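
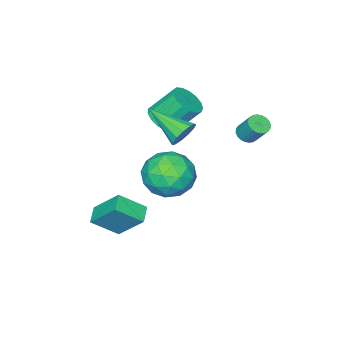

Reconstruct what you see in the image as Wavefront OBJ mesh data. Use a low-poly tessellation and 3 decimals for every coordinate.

v 2.777 -3.394 -3.053
v 2.508 -2.127 -1.691
v 1.836 -2.6 -3.978
v 1.567 -1.333 -2.616
v 3.493 -2.907 -3.364
v 3.224 -1.64 -2.002
v 2.552 -2.113 -4.289
v 2.283 -0.846 -2.927
v 0.444 -0.195 2.102
v 0.845 0.124 2.65
v 0.676 -2.025 2.998
v 0.442 0.134 2.776
v 0.04 0.04 2.689
v -0.235 -0.128 2.415
v -0.294 -0.318 2.042
v -0.118 -0.469 1.688
v 0.235 -0.533 1.466
v 0.655 -0.49 1.446
v 1.008 -0.353 1.634
v 1.182 -0.166 1.971
v 1.121 0.012 2.35
v 1.415 1.149 -0.124
v 2.526 0.915 0.426
v 0.834 -0.775 0.234
v 1.945 -1.009 0.784
v 1.114 -0.24 1.342
v 1.473 0.949 1.121
v 1.887 -0.809 -0.461
v 2.246 0.38 -0.682
v 2.818 -0.294 0.218
v 2.34 0.057 1.332
v 1.02 0.083 -0.672
v 0.542 0.434 0.442
v 2.022 1.201 0.12
v 1.338 -1.061 0.54
v 0.85 -0.609 0.868
v 1.503 -0.746 1.191
v 1.403 1.221 0.528
v 2.056 1.083 0.851
v 1.226 0.404 1.389
v 1.304 -0.943 -0.191
v 1.957 -1.081 0.132
v 1.857 0.886 -0.531
v 2.51 0.749 -0.208
v 2.134 -0.264 -0.729
v 2.846 0.353 0.321
v 2.505 -0.778 0.531
v 2.47 -0.661 -0.201
v 2.681 0.038 -0.33
v 2.566 0.559 0.975
v 2.224 -0.572 1.186
v 1.736 -0.12 1.514
v 1.947 0.579 1.384
v 2.737 -0.152 0.853
v 1.136 0.712 -0.526
v 0.794 -0.419 -0.315
v 1.413 -0.439 -0.724
v 1.624 0.26 -0.854
v 0.855 0.918 0.129
v 0.514 -0.213 0.339
v 0.679 0.102 0.99
v 0.89 0.801 0.861
v 0.623 0.292 -0.193
v -2.89 0.469 0.784
v -2.354 0.552 0.69
v -2.295 1.293 1.683
v -2.83 1.211 1.776
v -2.441 0.711 0.576
v -2.382 1.453 1.569
v -2.597 0.834 0.494
v -2.538 1.575 1.486
v -2.797 0.901 0.456
v -2.738 1.642 1.448
v -3.012 0.903 0.468
v -2.952 1.644 1.46
v -3.207 0.838 0.527
v -3.148 1.579 1.52
v -3.355 0.717 0.626
v -3.296 1.458 1.619
v -3.431 0.559 0.749
v -3.372 1.3 1.742
v -3.425 0.387 0.877
v -3.366 1.128 1.87
v -3.338 0.227 0.991
v -3.279 0.969 1.984
v -3.182 0.105 1.074
v -3.123 0.846 2.066
v -2.982 0.038 1.112
v -2.923 0.779 2.104
v -2.768 0.036 1.1
v -2.708 0.777 2.092
v -2.572 0.101 1.04
v -2.513 0.842 2.033
v -2.424 0.222 0.941
v -2.365 0.963 1.934
v -2.348 0.38 0.818
v -2.289 1.121 1.811
v -1.185 -2.995 0.932
v -0.406 -2.94 1.316
v -1.116 -2.07 2.632
v -1.895 -2.125 2.248
v -0.425 -2.598 1.079
v -1.135 -1.728 2.396
v -0.618 -2.347 0.809
v -1.328 -1.477 2.125
v -0.941 -2.244 0.567
v -1.651 -1.374 1.883
v -1.32 -2.313 0.409
v -2.029 -1.443 1.725
v -1.668 -2.539 0.37
v -2.377 -1.669 1.686
v -1.905 -2.869 0.46
v -2.615 -1.999 1.776
v -1.978 -3.227 0.658
v -2.687 -2.358 1.974
v -1.869 -3.533 0.919
v -2.578 -2.663 2.235
v -1.603 -3.716 1.183
v -2.313 -2.846 2.499
v -1.242 -3.733 1.389
v -1.951 -2.863 2.705
v -0.867 -3.581 1.491
v -1.577 -2.711 2.807
v -0.566 -3.295 1.464
v -1.276 -2.425 2.78
f 2 4 1
f 5 2 1
f 1 4 3
f 3 5 1
f 2 8 4
f 6 2 5
f 6 8 2
f 4 8 3
f 7 5 3
f 3 8 7
f 7 6 5
f 8 6 7
f 10 9 12
f 10 12 11
f 12 9 13
f 12 13 11
f 13 9 14
f 13 14 11
f 14 9 15
f 14 15 11
f 15 9 16
f 15 16 11
f 16 9 17
f 16 17 11
f 17 9 18
f 17 18 11
f 18 9 19
f 18 19 11
f 19 9 20
f 19 20 11
f 20 9 21
f 20 21 11
f 21 9 10
f 21 10 11
f 22 59 38
f 59 33 62
f 38 62 27
f 59 62 38
f 22 38 34
f 38 27 39
f 34 39 23
f 38 39 34
f 22 34 43
f 34 23 44
f 43 44 29
f 34 44 43
f 22 43 55
f 43 29 58
f 55 58 32
f 43 58 55
f 22 55 59
f 55 32 63
f 59 63 33
f 55 63 59
f 23 39 50
f 39 27 53
f 50 53 31
f 39 53 50
f 27 62 40
f 62 33 61
f 40 61 26
f 62 61 40
f 33 63 60
f 63 32 56
f 60 56 24
f 63 56 60
f 32 58 57
f 58 29 45
f 57 45 28
f 58 45 57
f 29 44 49
f 44 23 46
f 49 46 30
f 44 46 49
f 25 51 37
f 51 31 52
f 37 52 26
f 51 52 37
f 25 37 35
f 37 26 36
f 35 36 24
f 37 36 35
f 25 35 42
f 35 24 41
f 42 41 28
f 35 41 42
f 25 42 47
f 42 28 48
f 47 48 30
f 42 48 47
f 25 47 51
f 47 30 54
f 51 54 31
f 47 54 51
f 26 52 40
f 52 31 53
f 40 53 27
f 52 53 40
f 24 36 60
f 36 26 61
f 60 61 33
f 36 61 60
f 28 41 57
f 41 24 56
f 57 56 32
f 41 56 57
f 30 48 49
f 48 28 45
f 49 45 29
f 48 45 49
f 31 54 50
f 54 30 46
f 50 46 23
f 54 46 50
f 65 64 68
f 65 68 66
f 66 68 69
f 66 69 67
f 68 64 70
f 68 70 69
f 69 70 71
f 69 71 67
f 70 64 72
f 70 72 71
f 71 72 73
f 71 73 67
f 72 64 74
f 72 74 73
f 73 74 75
f 73 75 67
f 74 64 76
f 74 76 75
f 75 76 77
f 75 77 67
f 76 64 78
f 76 78 77
f 77 78 79
f 77 79 67
f 78 64 80
f 78 80 79
f 79 80 81
f 79 81 67
f 80 64 82
f 80 82 81
f 81 82 83
f 81 83 67
f 82 64 84
f 82 84 83
f 83 84 85
f 83 85 67
f 84 64 86
f 84 86 85
f 85 86 87
f 85 87 67
f 86 64 88
f 86 88 87
f 87 88 89
f 87 89 67
f 88 64 90
f 88 90 89
f 89 90 91
f 89 91 67
f 90 64 92
f 90 92 91
f 91 92 93
f 91 93 67
f 92 64 94
f 92 94 93
f 93 94 95
f 93 95 67
f 94 64 96
f 94 96 95
f 95 96 97
f 95 97 67
f 96 64 65
f 96 65 97
f 97 65 66
f 97 66 67
f 99 98 102
f 99 102 100
f 100 102 103
f 100 103 101
f 102 98 104
f 102 104 103
f 103 104 105
f 103 105 101
f 104 98 106
f 104 106 105
f 105 106 107
f 105 107 101
f 106 98 108
f 106 108 107
f 107 108 109
f 107 109 101
f 108 98 110
f 108 110 109
f 109 110 111
f 109 111 101
f 110 98 112
f 110 112 111
f 111 112 113
f 111 113 101
f 112 98 114
f 112 114 113
f 113 114 115
f 113 115 101
f 114 98 116
f 114 116 115
f 115 116 117
f 115 117 101
f 116 98 118
f 116 118 117
f 117 118 119
f 117 119 101
f 118 98 120
f 118 120 119
f 119 120 121
f 119 121 101
f 120 98 122
f 120 122 121
f 121 122 123
f 121 123 101
f 122 98 124
f 122 124 123
f 123 124 125
f 123 125 101
f 124 98 99
f 124 99 125
f 125 99 100
f 125 100 101



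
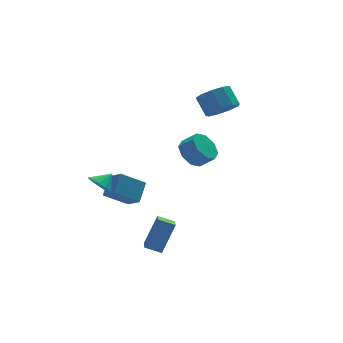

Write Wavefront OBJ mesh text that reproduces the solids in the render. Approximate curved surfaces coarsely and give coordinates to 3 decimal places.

v -2.697 -4.225 -3.168
v -3.515 -3.71 -2.813
v -2.097 -2.74 -3.943
v -2.915 -2.224 -3.589
v -1.665 -3.756 -1.471
v -2.483 -3.24 -1.117
v -1.065 -2.27 -2.247
v -1.883 -1.755 -1.892
v 1.164 0.467 1.228
v 1.974 1.051 0.938
v 2.647 0.496 1.703
v 1.836 -0.087 1.992
v 1.563 1.377 1.536
v 2.235 0.822 2.301
v 0.917 1.17 1.954
v 1.59 0.615 2.719
v 0.416 0.551 1.946
v 1.089 -0.003 2.711
v 0.353 -0.116 1.517
v 1.026 -0.671 2.282
v 0.765 -0.442 0.919
v 1.437 -0.997 1.684
v 1.41 -0.235 0.501
v 2.083 -0.79 1.266
v 1.911 0.383 0.509
v 2.584 -0.171 1.274
v -1.092 2.714 -3.605
v -2.573 2.972 -2.597
v -1.401 3.73 -4.319
v -2.881 3.989 -3.311
v -0.299 3.611 -2.669
v -1.779 3.87 -1.661
v -0.607 4.628 -3.383
v -2.088 4.886 -2.375
v 3.879 1.947 3.415
v 4.641 2.566 2.942
v 4.464 3.572 3.972
v 3.701 2.953 4.445
v 3.969 2.732 2.664
v 3.792 3.738 3.694
v 3.255 2.531 2.738
v 3.078 3.536 3.767
v 2.833 2.056 3.128
v 2.655 3.062 4.158
v 2.9 1.531 3.653
v 2.722 2.536 4.683
v 3.425 1.2 4.067
v 3.247 2.206 5.096
v 4.162 1.219 4.175
v 3.985 2.225 5.205
v 4.767 1.579 3.928
v 4.59 2.584 4.958
v 4.956 2.111 3.441
v 4.779 3.116 4.471
v -4.025 1.506 -0.712
v -3.461 1.257 -1.368
v -3.175 1.734 -0.068
v -3.531 1.712 -1.436
v -3.734 2.112 -1.31
v -4.015 2.35 -1.024
v -4.298 2.361 -0.655
v -4.508 2.144 -0.3
v -4.589 1.755 -0.056
v -4.518 1.3 0.012
v -4.315 0.9 -0.114
v -4.035 0.662 -0.4
v -3.751 0.65 -0.769
v -3.541 0.868 -1.124
f 2 4 1
f 5 2 1
f 1 4 3
f 3 5 1
f 2 8 4
f 6 2 5
f 6 8 2
f 4 8 3
f 7 5 3
f 3 8 7
f 7 6 5
f 8 6 7
f 10 9 13
f 10 13 11
f 11 13 14
f 11 14 12
f 13 9 15
f 13 15 14
f 14 15 16
f 14 16 12
f 15 9 17
f 15 17 16
f 16 17 18
f 16 18 12
f 17 9 19
f 17 19 18
f 18 19 20
f 18 20 12
f 19 9 21
f 19 21 20
f 20 21 22
f 20 22 12
f 21 9 23
f 21 23 22
f 22 23 24
f 22 24 12
f 23 9 25
f 23 25 24
f 24 25 26
f 24 26 12
f 25 9 10
f 25 10 26
f 26 10 11
f 26 11 12
f 28 30 27
f 31 28 27
f 27 30 29
f 29 31 27
f 28 34 30
f 32 28 31
f 32 34 28
f 30 34 29
f 33 31 29
f 29 34 33
f 33 32 31
f 34 32 33
f 36 35 39
f 36 39 37
f 37 39 40
f 37 40 38
f 39 35 41
f 39 41 40
f 40 41 42
f 40 42 38
f 41 35 43
f 41 43 42
f 42 43 44
f 42 44 38
f 43 35 45
f 43 45 44
f 44 45 46
f 44 46 38
f 45 35 47
f 45 47 46
f 46 47 48
f 46 48 38
f 47 35 49
f 47 49 48
f 48 49 50
f 48 50 38
f 49 35 51
f 49 51 50
f 50 51 52
f 50 52 38
f 51 35 53
f 51 53 52
f 52 53 54
f 52 54 38
f 53 35 36
f 53 36 54
f 54 36 37
f 54 37 38
f 56 55 58
f 56 58 57
f 58 55 59
f 58 59 57
f 59 55 60
f 59 60 57
f 60 55 61
f 60 61 57
f 61 55 62
f 61 62 57
f 62 55 63
f 62 63 57
f 63 55 64
f 63 64 57
f 64 55 65
f 64 65 57
f 65 55 66
f 65 66 57
f 66 55 67
f 66 67 57
f 67 55 68
f 67 68 57
f 68 55 56
f 68 56 57



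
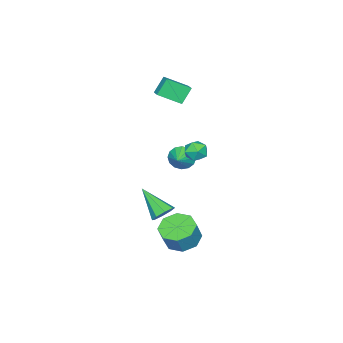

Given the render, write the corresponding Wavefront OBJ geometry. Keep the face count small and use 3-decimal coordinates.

v 3.411 3.909 -2.67
v 4.214 4.476 -3.069
v 4.791 4.518 -1.849
v 3.989 3.951 -1.45
v 3.608 4.943 -2.798
v 4.185 4.985 -1.579
v 2.887 4.804 -2.453
v 3.464 4.846 -1.233
v 2.474 4.141 -2.234
v 3.051 4.183 -1.014
v 2.609 3.342 -2.271
v 3.186 3.384 -1.051
v 3.215 2.875 -2.541
v 3.792 2.917 -1.322
v 3.936 3.014 -2.887
v 4.513 3.056 -1.667
v 4.349 3.677 -3.106
v 4.926 3.719 -1.886
v 1.422 4.075 2.734
v 1.982 3.627 2.527
v 0.898 3.153 3.313
v 1.458 2.705 3.106
v 1.579 3.25 3.602
v 1.903 3.819 3.244
v 0.977 2.961 2.596
v 1.301 3.53 2.238
v 1.707 2.938 2.442
v 2.079 3.117 3.064
v 0.801 3.663 2.776
v 1.173 3.842 3.398
v -2.504 -2.17 3.694
v -3.195 -1.993 4.696
v -3.345 -1.067 2.918
v -4.036 -0.889 3.919
v -1.964 -1.571 3.961
v -2.655 -1.393 4.962
v -2.805 -0.467 3.184
v -3.496 -0.29 4.186
v -2.591 -0.324 -1.104
v -2.208 -0.563 -1.789
v -1.569 0.084 -0.676
v -2.335 -0.165 -1.866
v -2.53 0.19 -1.74
v -2.741 0.407 -1.443
v -2.912 0.428 -1.055
v -2.997 0.248 -0.68
v -2.973 -0.086 -0.419
v -2.846 -0.483 -0.341
v -2.651 -0.838 -0.468
v -2.44 -1.056 -0.765
v -2.269 -1.077 -1.153
v -2.184 -0.897 -1.528
v 0.666 0.718 -3.608
v 1.065 1.09 -3.064
v 0.414 -0.938 -2.292
v 0.486 1.2 -3.035
v 0.014 1.028 -3.342
v -0.077 0.675 -3.805
v 0.268 0.346 -4.152
v 0.846 0.236 -4.18
v 1.319 0.407 -3.873
v 1.409 0.761 -3.411
f 2 1 5
f 2 5 3
f 3 5 6
f 3 6 4
f 5 1 7
f 5 7 6
f 6 7 8
f 6 8 4
f 7 1 9
f 7 9 8
f 8 9 10
f 8 10 4
f 9 1 11
f 9 11 10
f 10 11 12
f 10 12 4
f 11 1 13
f 11 13 12
f 12 13 14
f 12 14 4
f 13 1 15
f 13 15 14
f 14 15 16
f 14 16 4
f 15 1 17
f 15 17 16
f 16 17 18
f 16 18 4
f 17 1 2
f 17 2 18
f 18 2 3
f 18 3 4
f 19 30 24
f 19 24 20
f 19 20 26
f 19 26 29
f 19 29 30
f 20 24 28
f 24 30 23
f 30 29 21
f 29 26 25
f 26 20 27
f 22 28 23
f 22 23 21
f 22 21 25
f 22 25 27
f 22 27 28
f 23 28 24
f 21 23 30
f 25 21 29
f 27 25 26
f 28 27 20
f 32 34 31
f 35 32 31
f 31 34 33
f 33 35 31
f 32 38 34
f 36 32 35
f 36 38 32
f 34 38 33
f 37 35 33
f 33 38 37
f 37 36 35
f 38 36 37
f 40 39 42
f 40 42 41
f 42 39 43
f 42 43 41
f 43 39 44
f 43 44 41
f 44 39 45
f 44 45 41
f 45 39 46
f 45 46 41
f 46 39 47
f 46 47 41
f 47 39 48
f 47 48 41
f 48 39 49
f 48 49 41
f 49 39 50
f 49 50 41
f 50 39 51
f 50 51 41
f 51 39 52
f 51 52 41
f 52 39 40
f 52 40 41
f 54 53 56
f 54 56 55
f 56 53 57
f 56 57 55
f 57 53 58
f 57 58 55
f 58 53 59
f 58 59 55
f 59 53 60
f 59 60 55
f 60 53 61
f 60 61 55
f 61 53 62
f 61 62 55
f 62 53 54
f 62 54 55



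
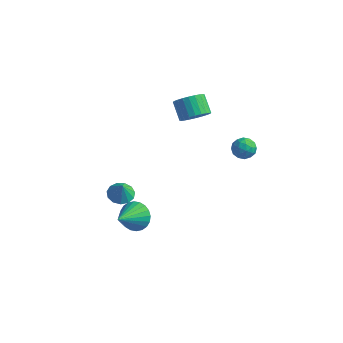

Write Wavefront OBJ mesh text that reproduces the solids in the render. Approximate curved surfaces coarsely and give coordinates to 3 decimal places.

v 0.42 3.617 2.926
v 0.798 3.038 3.634
v -0.082 3.623 4.582
v -0.46 4.203 3.874
v 1.029 3.346 3.658
v 0.149 3.932 4.606
v 1.167 3.696 3.57
v 0.288 4.282 4.519
v 1.192 4.034 3.384
v 0.312 4.619 4.333
v 1.099 4.308 3.129
v 0.219 4.894 4.077
v 0.903 4.477 2.842
v 0.023 5.063 3.791
v 0.633 4.516 2.569
v -0.247 5.101 3.517
v 0.331 4.417 2.349
v -0.549 5.003 3.298
v 0.042 4.197 2.218
v -0.838 4.782 3.166
v -0.189 3.888 2.194
v -1.069 4.474 3.142
v -0.328 3.538 2.281
v -1.207 4.124 3.23
v -0.352 3.201 2.467
v -1.232 3.786 3.416
v -0.259 2.926 2.723
v -1.139 3.512 3.671
v -0.063 2.757 3.009
v -0.943 3.343 3.958
v 0.207 2.719 3.283
v -0.673 3.304 4.231
v 0.509 2.817 3.502
v -0.371 3.403 4.451
v -1.223 -1.886 -1.171
v -0.473 -2.163 -1.46
v -0.897 -2.154 -0.069
v -0.417 -1.697 -1.364
v -0.617 -1.291 -1.206
v -1.01 -1.075 -1.038
v -1.47 -1.116 -0.911
v -1.852 -1.401 -0.867
v -2.034 -1.841 -0.92
v -1.959 -2.295 -1.052
v -1.65 -2.62 -1.222
v -1.206 -2.711 -1.376
v -0.767 -2.541 -1.465
v 0.646 -3.074 -1.447
v 1.365 -2.695 -0.799
v 0.634 -4.786 -0.433
v 1.023 -2.582 -0.612
v 0.623 -2.544 -0.552
v 0.227 -2.587 -0.629
v -0.105 -2.704 -0.83
v -0.323 -2.877 -1.125
v -0.394 -3.08 -1.469
v -0.306 -3.282 -1.81
v -0.074 -3.453 -2.095
v 0.268 -3.566 -2.282
v 0.668 -3.604 -2.342
v 1.064 -3.561 -2.265
v 1.397 -3.444 -2.064
v 1.615 -3.271 -1.769
v 1.685 -3.068 -1.425
v 1.598 -2.865 -1.084
v 3.357 3.678 2.144
v 3.801 4.163 1.671
v 4.199 2.697 1.929
v 4.643 3.182 1.456
v 4.611 3.314 2.254
v 4.091 3.92 2.387
v 3.909 2.94 1.213
v 3.389 3.546 1.346
v 4.142 3.706 1.096
v 4.576 3.938 1.739
v 3.424 2.922 1.861
v 3.858 3.154 2.504
v 3.505 4.006 1.926
v 4.495 2.854 1.674
v 4.476 2.931 2.143
v 4.737 3.216 1.865
v 3.675 3.864 2.347
v 3.936 4.149 2.069
v 4.412 3.65 2.412
v 4.064 2.711 1.531
v 4.325 2.996 1.253
v 3.263 3.644 1.735
v 3.524 3.929 1.457
v 3.588 3.21 1.188
v 3.967 4.023 1.31
v 4.462 3.447 1.184
v 4.031 3.304 1.041
v 3.725 3.66 1.119
v 4.222 4.159 1.688
v 4.716 3.582 1.562
v 4.697 3.66 2.031
v 4.392 4.016 2.109
v 4.422 3.891 1.35
v 3.284 3.278 2.038
v 3.778 2.701 1.912
v 3.608 2.844 1.491
v 3.303 3.2 1.569
v 3.538 3.413 2.416
v 4.033 2.837 2.29
v 4.275 3.2 2.481
v 3.969 3.556 2.559
v 3.578 2.969 2.25
f 2 1 5
f 2 5 3
f 3 5 6
f 3 6 4
f 5 1 7
f 5 7 6
f 6 7 8
f 6 8 4
f 7 1 9
f 7 9 8
f 8 9 10
f 8 10 4
f 9 1 11
f 9 11 10
f 10 11 12
f 10 12 4
f 11 1 13
f 11 13 12
f 12 13 14
f 12 14 4
f 13 1 15
f 13 15 14
f 14 15 16
f 14 16 4
f 15 1 17
f 15 17 16
f 16 17 18
f 16 18 4
f 17 1 19
f 17 19 18
f 18 19 20
f 18 20 4
f 19 1 21
f 19 21 20
f 20 21 22
f 20 22 4
f 21 1 23
f 21 23 22
f 22 23 24
f 22 24 4
f 23 1 25
f 23 25 24
f 24 25 26
f 24 26 4
f 25 1 27
f 25 27 26
f 26 27 28
f 26 28 4
f 27 1 29
f 27 29 28
f 28 29 30
f 28 30 4
f 29 1 31
f 29 31 30
f 30 31 32
f 30 32 4
f 31 1 33
f 31 33 32
f 32 33 34
f 32 34 4
f 33 1 2
f 33 2 34
f 34 2 3
f 34 3 4
f 36 35 38
f 36 38 37
f 38 35 39
f 38 39 37
f 39 35 40
f 39 40 37
f 40 35 41
f 40 41 37
f 41 35 42
f 41 42 37
f 42 35 43
f 42 43 37
f 43 35 44
f 43 44 37
f 44 35 45
f 44 45 37
f 45 35 46
f 45 46 37
f 46 35 47
f 46 47 37
f 47 35 36
f 47 36 37
f 49 48 51
f 49 51 50
f 51 48 52
f 51 52 50
f 52 48 53
f 52 53 50
f 53 48 54
f 53 54 50
f 54 48 55
f 54 55 50
f 55 48 56
f 55 56 50
f 56 48 57
f 56 57 50
f 57 48 58
f 57 58 50
f 58 48 59
f 58 59 50
f 59 48 60
f 59 60 50
f 60 48 61
f 60 61 50
f 61 48 62
f 61 62 50
f 62 48 63
f 62 63 50
f 63 48 64
f 63 64 50
f 64 48 65
f 64 65 50
f 65 48 49
f 65 49 50
f 66 103 82
f 103 77 106
f 82 106 71
f 103 106 82
f 66 82 78
f 82 71 83
f 78 83 67
f 82 83 78
f 66 78 87
f 78 67 88
f 87 88 73
f 78 88 87
f 66 87 99
f 87 73 102
f 99 102 76
f 87 102 99
f 66 99 103
f 99 76 107
f 103 107 77
f 99 107 103
f 67 83 94
f 83 71 97
f 94 97 75
f 83 97 94
f 71 106 84
f 106 77 105
f 84 105 70
f 106 105 84
f 77 107 104
f 107 76 100
f 104 100 68
f 107 100 104
f 76 102 101
f 102 73 89
f 101 89 72
f 102 89 101
f 73 88 93
f 88 67 90
f 93 90 74
f 88 90 93
f 69 95 81
f 95 75 96
f 81 96 70
f 95 96 81
f 69 81 79
f 81 70 80
f 79 80 68
f 81 80 79
f 69 79 86
f 79 68 85
f 86 85 72
f 79 85 86
f 69 86 91
f 86 72 92
f 91 92 74
f 86 92 91
f 69 91 95
f 91 74 98
f 95 98 75
f 91 98 95
f 70 96 84
f 96 75 97
f 84 97 71
f 96 97 84
f 68 80 104
f 80 70 105
f 104 105 77
f 80 105 104
f 72 85 101
f 85 68 100
f 101 100 76
f 85 100 101
f 74 92 93
f 92 72 89
f 93 89 73
f 92 89 93
f 75 98 94
f 98 74 90
f 94 90 67
f 98 90 94



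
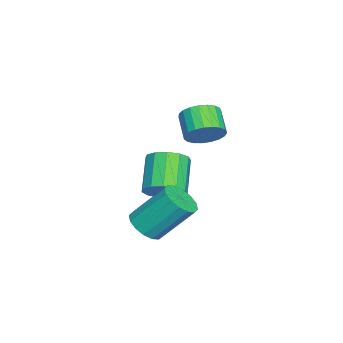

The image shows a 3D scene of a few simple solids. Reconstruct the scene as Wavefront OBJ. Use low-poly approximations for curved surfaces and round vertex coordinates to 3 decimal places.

v -1.318 -1.291 -1.649
v -0.677 -1.186 -0.902
v -2.141 -1.343 0.376
v -2.782 -1.449 -0.371
v -0.849 -0.672 -1.036
v -2.313 -0.83 0.243
v -1.17 -0.355 -1.364
v -2.634 -0.513 -0.085
v -1.538 -0.335 -1.783
v -3.001 -0.493 -0.504
v -1.836 -0.619 -2.159
v -3.3 -0.776 -0.881
v -1.97 -1.116 -2.374
v -3.434 -1.274 -1.095
v -1.897 -1.669 -2.358
v -3.361 -1.826 -1.08
v -1.64 -2.102 -2.118
v -3.104 -2.259 -0.839
v -1.281 -2.277 -1.729
v -2.745 -2.435 -0.45
v -0.934 -2.14 -1.314
v -2.398 -2.298 -0.036
v -0.709 -1.733 -1.006
v -2.173 -1.891 0.272
v -0.645 0.598 2.412
v -0.107 0.645 3.144
v -1.097 0.21 3.9
v -1.635 0.162 3.168
v -0.262 0.99 3.139
v -1.253 0.554 3.895
v -0.485 1.267 3.007
v -1.475 0.831 3.764
v -0.734 1.428 2.773
v -1.725 0.993 3.529
v -0.969 1.446 2.477
v -1.959 1.01 3.233
v -1.147 1.317 2.169
v -2.137 0.881 2.925
v -1.238 1.064 1.903
v -2.229 0.628 2.659
v -1.227 0.73 1.725
v -2.218 0.294 2.481
v -1.115 0.373 1.666
v -2.106 -0.063 2.422
v -0.922 0.055 1.736
v -1.913 -0.38 2.492
v -0.681 -0.169 1.923
v -1.671 -0.604 2.679
v -0.434 -0.26 2.194
v -1.424 -0.696 2.95
v -0.223 -0.203 2.503
v -1.213 -0.639 3.259
v -0.085 -0.008 2.796
v -1.075 -0.443 3.552
v -0.044 0.292 3.023
v -1.034 -0.143 3.779
v 2.633 -1.206 -1.339
v 3.359 -0.775 -1.621
v 3.153 0.657 0.036
v 2.427 0.226 0.319
v 3.007 -0.573 -1.84
v 2.801 0.86 -0.183
v 2.555 -0.54 -1.924
v 2.349 0.892 -0.267
v 2.124 -0.686 -1.851
v 1.919 0.746 -0.194
v 1.83 -0.971 -1.641
v 1.624 0.461 0.016
v 1.75 -1.319 -1.35
v 1.544 0.113 0.307
v 1.907 -1.637 -1.056
v 1.701 -0.205 0.601
v 2.259 -1.84 -0.837
v 2.053 -0.407 0.82
v 2.711 -1.872 -0.753
v 2.505 -0.44 0.904
v 3.141 -1.726 -0.826
v 2.936 -0.294 0.831
v 3.436 -1.441 -1.036
v 3.23 -0.009 0.621
v 3.516 -1.093 -1.327
v 3.31 0.339 0.33
f 2 1 5
f 2 5 3
f 3 5 6
f 3 6 4
f 5 1 7
f 5 7 6
f 6 7 8
f 6 8 4
f 7 1 9
f 7 9 8
f 8 9 10
f 8 10 4
f 9 1 11
f 9 11 10
f 10 11 12
f 10 12 4
f 11 1 13
f 11 13 12
f 12 13 14
f 12 14 4
f 13 1 15
f 13 15 14
f 14 15 16
f 14 16 4
f 15 1 17
f 15 17 16
f 16 17 18
f 16 18 4
f 17 1 19
f 17 19 18
f 18 19 20
f 18 20 4
f 19 1 21
f 19 21 20
f 20 21 22
f 20 22 4
f 21 1 23
f 21 23 22
f 22 23 24
f 22 24 4
f 23 1 2
f 23 2 24
f 24 2 3
f 24 3 4
f 26 25 29
f 26 29 27
f 27 29 30
f 27 30 28
f 29 25 31
f 29 31 30
f 30 31 32
f 30 32 28
f 31 25 33
f 31 33 32
f 32 33 34
f 32 34 28
f 33 25 35
f 33 35 34
f 34 35 36
f 34 36 28
f 35 25 37
f 35 37 36
f 36 37 38
f 36 38 28
f 37 25 39
f 37 39 38
f 38 39 40
f 38 40 28
f 39 25 41
f 39 41 40
f 40 41 42
f 40 42 28
f 41 25 43
f 41 43 42
f 42 43 44
f 42 44 28
f 43 25 45
f 43 45 44
f 44 45 46
f 44 46 28
f 45 25 47
f 45 47 46
f 46 47 48
f 46 48 28
f 47 25 49
f 47 49 48
f 48 49 50
f 48 50 28
f 49 25 51
f 49 51 50
f 50 51 52
f 50 52 28
f 51 25 53
f 51 53 52
f 52 53 54
f 52 54 28
f 53 25 55
f 53 55 54
f 54 55 56
f 54 56 28
f 55 25 26
f 55 26 56
f 56 26 27
f 56 27 28
f 58 57 61
f 58 61 59
f 59 61 62
f 59 62 60
f 61 57 63
f 61 63 62
f 62 63 64
f 62 64 60
f 63 57 65
f 63 65 64
f 64 65 66
f 64 66 60
f 65 57 67
f 65 67 66
f 66 67 68
f 66 68 60
f 67 57 69
f 67 69 68
f 68 69 70
f 68 70 60
f 69 57 71
f 69 71 70
f 70 71 72
f 70 72 60
f 71 57 73
f 71 73 72
f 72 73 74
f 72 74 60
f 73 57 75
f 73 75 74
f 74 75 76
f 74 76 60
f 75 57 77
f 75 77 76
f 76 77 78
f 76 78 60
f 77 57 79
f 77 79 78
f 78 79 80
f 78 80 60
f 79 57 81
f 79 81 80
f 80 81 82
f 80 82 60
f 81 57 58
f 81 58 82
f 82 58 59
f 82 59 60



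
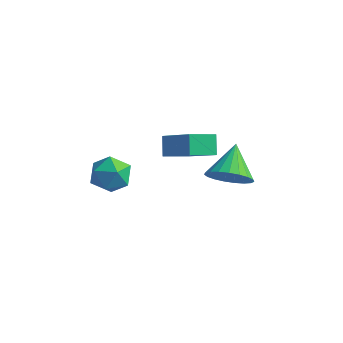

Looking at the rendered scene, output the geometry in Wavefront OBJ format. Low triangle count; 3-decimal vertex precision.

v 0.659 -1.629 -2.243
v 1.488 -1.371 -2.151
v 0.812 -2.509 -1.149
v 1.641 -2.251 -1.057
v 0.989 -1.701 -0.872
v 0.895 -1.157 -1.548
v 1.405 -2.723 -1.752
v 1.311 -2.179 -2.428
v 1.949 -2.047 -1.848
v 1.692 -1.415 -1.304
v 0.608 -2.465 -1.996
v 0.351 -1.833 -1.452
v 3.811 2.236 -4.015
v 4.406 1.932 -3.312
v 3.409 3.504 -3.125
v 4.65 2.164 -3.534
v 4.749 2.41 -3.839
v 4.685 2.625 -4.174
v 4.471 2.773 -4.481
v 4.142 2.828 -4.709
v 3.756 2.781 -4.816
v 3.379 2.64 -4.784
v 3.078 2.429 -4.62
v 2.902 2.184 -4.351
v 2.884 1.949 -4.024
v 3.027 1.763 -3.696
v 3.304 1.659 -3.422
v 3.67 1.655 -3.251
v 4.059 1.751 -3.213
v 3.527 -0.307 -0.731
v 3.201 0.226 -0.083
v 2.056 0.255 -1.932
v 1.731 0.788 -1.284
v 4.169 0.552 -1.116
v 3.844 1.085 -0.468
v 2.699 1.114 -2.317
v 2.373 1.647 -1.669
f 1 12 6
f 1 6 2
f 1 2 8
f 1 8 11
f 1 11 12
f 2 6 10
f 6 12 5
f 12 11 3
f 11 8 7
f 8 2 9
f 4 10 5
f 4 5 3
f 4 3 7
f 4 7 9
f 4 9 10
f 5 10 6
f 3 5 12
f 7 3 11
f 9 7 8
f 10 9 2
f 14 13 16
f 14 16 15
f 16 13 17
f 16 17 15
f 17 13 18
f 17 18 15
f 18 13 19
f 18 19 15
f 19 13 20
f 19 20 15
f 20 13 21
f 20 21 15
f 21 13 22
f 21 22 15
f 22 13 23
f 22 23 15
f 23 13 24
f 23 24 15
f 24 13 25
f 24 25 15
f 25 13 26
f 25 26 15
f 26 13 27
f 26 27 15
f 27 13 28
f 27 28 15
f 28 13 29
f 28 29 15
f 29 13 14
f 29 14 15
f 31 33 30
f 34 31 30
f 30 33 32
f 32 34 30
f 31 37 33
f 35 31 34
f 35 37 31
f 33 37 32
f 36 34 32
f 32 37 36
f 36 35 34
f 37 35 36



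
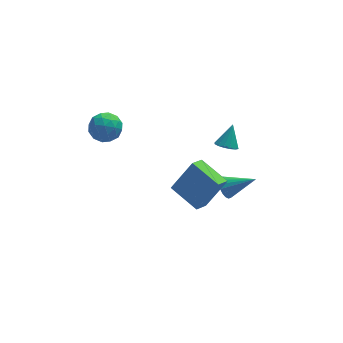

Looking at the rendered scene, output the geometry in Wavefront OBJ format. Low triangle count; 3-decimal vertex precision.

v 2.267 -0.502 1.024
v 2.629 -1.017 1.182
v 2.733 0.162 2.116
v 2.826 -0.83 0.984
v 2.873 -0.555 0.797
v 2.758 -0.265 0.67
v 2.511 -0.039 0.639
v 2.198 0.063 0.71
v 1.904 0.014 0.866
v 1.707 -0.173 1.064
v 1.66 -0.449 1.252
v 1.775 -0.738 1.378
v 2.023 -0.965 1.41
v 2.335 -1.067 1.338
v 0.309 -2.477 -2.08
v 1.485 -2.236 -0.381
v -0.753 -1.005 -1.553
v 0.423 -0.764 0.146
v 0.937 -1.836 -2.606
v 2.113 -1.595 -0.907
v -0.125 -0.364 -2.079
v 1.051 -0.123 -0.38
v -4.369 0.897 3.34
v -3.547 1.343 3.201
v -4.113 0.037 2.099
v -3.291 0.483 1.96
v -3.395 -0.096 2.701
v -3.553 0.435 3.468
v -4.107 0.945 1.832
v -4.265 1.476 2.599
v -3.384 1.373 2.269
v -2.944 0.729 2.806
v -4.716 0.651 2.494
v -4.276 0.007 3.031
v -3.981 1.196 3.379
v -3.679 0.184 1.921
v -3.741 -0.156 2.356
v -3.257 0.106 2.274
v -3.984 0.662 3.536
v -3.501 0.924 3.454
v -3.412 0.078 3.161
v -4.159 0.456 1.846
v -3.676 0.718 1.764
v -4.403 1.274 3.026
v -3.919 1.536 2.944
v -4.248 1.302 2.139
v -3.402 1.475 2.749
v -3.251 0.97 2.02
v -3.731 1.241 1.945
v -3.824 1.553 2.396
v -3.143 1.097 3.065
v -2.992 0.592 2.336
v -3.054 0.251 2.771
v -3.147 0.563 3.222
v -3.048 1.114 2.517
v -4.668 0.788 2.964
v -4.517 0.283 2.235
v -4.513 0.817 2.078
v -4.606 1.129 2.529
v -4.409 0.41 3.28
v -4.258 -0.095 2.551
v -3.836 -0.173 2.904
v -3.929 0.139 3.355
v -4.612 0.266 2.783
v 2.451 0.244 -3.633
v 2.849 0.385 -4.191
v 3.969 -0.224 -2.667
v 2.839 0.658 -4.043
v 2.752 0.85 -3.813
v 2.605 0.922 -3.548
v 2.428 0.859 -3.299
v 2.255 0.675 -3.117
v 2.121 0.405 -3.037
v 2.052 0.104 -3.075
v 2.062 -0.17 -3.223
v 2.149 -0.362 -3.453
v 2.296 -0.433 -3.718
v 2.473 -0.371 -3.967
v 2.646 -0.186 -4.149
v 2.78 0.083 -4.229
f 2 1 4
f 2 4 3
f 4 1 5
f 4 5 3
f 5 1 6
f 5 6 3
f 6 1 7
f 6 7 3
f 7 1 8
f 7 8 3
f 8 1 9
f 8 9 3
f 9 1 10
f 9 10 3
f 10 1 11
f 10 11 3
f 11 1 12
f 11 12 3
f 12 1 13
f 12 13 3
f 13 1 14
f 13 14 3
f 14 1 2
f 14 2 3
f 16 18 15
f 19 16 15
f 15 18 17
f 17 19 15
f 16 22 18
f 20 16 19
f 20 22 16
f 18 22 17
f 21 19 17
f 17 22 21
f 21 20 19
f 22 20 21
f 23 60 39
f 60 34 63
f 39 63 28
f 60 63 39
f 23 39 35
f 39 28 40
f 35 40 24
f 39 40 35
f 23 35 44
f 35 24 45
f 44 45 30
f 35 45 44
f 23 44 56
f 44 30 59
f 56 59 33
f 44 59 56
f 23 56 60
f 56 33 64
f 60 64 34
f 56 64 60
f 24 40 51
f 40 28 54
f 51 54 32
f 40 54 51
f 28 63 41
f 63 34 62
f 41 62 27
f 63 62 41
f 34 64 61
f 64 33 57
f 61 57 25
f 64 57 61
f 33 59 58
f 59 30 46
f 58 46 29
f 59 46 58
f 30 45 50
f 45 24 47
f 50 47 31
f 45 47 50
f 26 52 38
f 52 32 53
f 38 53 27
f 52 53 38
f 26 38 36
f 38 27 37
f 36 37 25
f 38 37 36
f 26 36 43
f 36 25 42
f 43 42 29
f 36 42 43
f 26 43 48
f 43 29 49
f 48 49 31
f 43 49 48
f 26 48 52
f 48 31 55
f 52 55 32
f 48 55 52
f 27 53 41
f 53 32 54
f 41 54 28
f 53 54 41
f 25 37 61
f 37 27 62
f 61 62 34
f 37 62 61
f 29 42 58
f 42 25 57
f 58 57 33
f 42 57 58
f 31 49 50
f 49 29 46
f 50 46 30
f 49 46 50
f 32 55 51
f 55 31 47
f 51 47 24
f 55 47 51
f 66 65 68
f 66 68 67
f 68 65 69
f 68 69 67
f 69 65 70
f 69 70 67
f 70 65 71
f 70 71 67
f 71 65 72
f 71 72 67
f 72 65 73
f 72 73 67
f 73 65 74
f 73 74 67
f 74 65 75
f 74 75 67
f 75 65 76
f 75 76 67
f 76 65 77
f 76 77 67
f 77 65 78
f 77 78 67
f 78 65 79
f 78 79 67
f 79 65 80
f 79 80 67
f 80 65 66
f 80 66 67



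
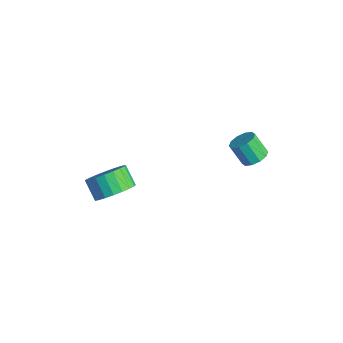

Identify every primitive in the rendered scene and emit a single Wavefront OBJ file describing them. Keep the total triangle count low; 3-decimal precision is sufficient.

v 1.705 -1.49 0.692
v 2.247 -1.116 1.306
v 1.497 -1.136 1.981
v 0.955 -1.51 1.368
v 2.093 -0.815 1.144
v 1.343 -0.836 1.82
v 1.873 -0.631 0.904
v 1.122 -0.652 1.58
v 1.623 -0.596 0.628
v 0.872 -0.616 1.304
v 1.387 -0.715 0.363
v 0.637 -0.736 1.038
v 1.207 -0.968 0.154
v 0.456 -0.989 0.83
v 1.112 -1.311 0.039
v 0.362 -1.332 0.715
v 1.12 -1.685 0.037
v 0.37 -1.706 0.712
v 1.23 -2.026 0.148
v 0.479 -2.046 0.823
v 1.421 -2.273 0.353
v 0.671 -2.294 1.028
v 1.662 -2.385 0.616
v 0.911 -2.406 1.292
v 1.91 -2.343 0.893
v 1.16 -2.363 1.569
v 2.123 -2.152 1.135
v 1.372 -2.173 1.811
v 2.263 -1.848 1.301
v 1.513 -1.868 1.977
v 2.307 -1.481 1.361
v 1.557 -1.502 2.037
v 3.863 3.775 2.183
v 4.281 3.363 2.307
v 3.735 3.072 3.181
v 3.317 3.485 3.057
v 4.379 3.679 2.474
v 3.833 3.389 3.347
v 4.28 4.032 2.529
v 3.734 3.742 3.403
v 4.022 4.287 2.453
v 3.476 3.997 3.326
v 3.703 4.346 2.273
v 3.157 4.056 3.147
v 3.445 4.188 2.059
v 2.899 3.897 2.933
v 3.347 3.871 1.893
v 2.801 3.581 2.766
v 3.446 3.518 1.837
v 2.9 3.228 2.711
v 3.704 3.263 1.914
v 3.158 2.973 2.787
v 4.023 3.204 2.093
v 3.477 2.914 2.967
f 2 1 5
f 2 5 3
f 3 5 6
f 3 6 4
f 5 1 7
f 5 7 6
f 6 7 8
f 6 8 4
f 7 1 9
f 7 9 8
f 8 9 10
f 8 10 4
f 9 1 11
f 9 11 10
f 10 11 12
f 10 12 4
f 11 1 13
f 11 13 12
f 12 13 14
f 12 14 4
f 13 1 15
f 13 15 14
f 14 15 16
f 14 16 4
f 15 1 17
f 15 17 16
f 16 17 18
f 16 18 4
f 17 1 19
f 17 19 18
f 18 19 20
f 18 20 4
f 19 1 21
f 19 21 20
f 20 21 22
f 20 22 4
f 21 1 23
f 21 23 22
f 22 23 24
f 22 24 4
f 23 1 25
f 23 25 24
f 24 25 26
f 24 26 4
f 25 1 27
f 25 27 26
f 26 27 28
f 26 28 4
f 27 1 29
f 27 29 28
f 28 29 30
f 28 30 4
f 29 1 31
f 29 31 30
f 30 31 32
f 30 32 4
f 31 1 2
f 31 2 32
f 32 2 3
f 32 3 4
f 34 33 37
f 34 37 35
f 35 37 38
f 35 38 36
f 37 33 39
f 37 39 38
f 38 39 40
f 38 40 36
f 39 33 41
f 39 41 40
f 40 41 42
f 40 42 36
f 41 33 43
f 41 43 42
f 42 43 44
f 42 44 36
f 43 33 45
f 43 45 44
f 44 45 46
f 44 46 36
f 45 33 47
f 45 47 46
f 46 47 48
f 46 48 36
f 47 33 49
f 47 49 48
f 48 49 50
f 48 50 36
f 49 33 51
f 49 51 50
f 50 51 52
f 50 52 36
f 51 33 53
f 51 53 52
f 52 53 54
f 52 54 36
f 53 33 34
f 53 34 54
f 54 34 35
f 54 35 36



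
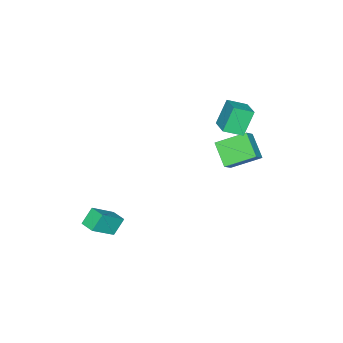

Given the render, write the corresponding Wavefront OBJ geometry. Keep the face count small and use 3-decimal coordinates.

v 3.461 -3.105 -5.113
v 2.679 -2.91 -4.197
v 3.751 -2.191 -5.059
v 2.969 -1.997 -4.143
v 4.851 -3.623 -3.817
v 4.069 -3.429 -2.901
v 5.141 -2.71 -3.763
v 4.359 -2.515 -2.847
v -1.851 1.133 2.461
v -2.717 1.308 3.982
v -2.608 2.043 1.925
v -3.475 2.218 3.446
v -0.965 2.102 2.854
v -1.832 2.277 4.375
v -1.723 3.012 2.318
v -2.589 3.187 3.839
v -3.271 0.669 -0.755
v -2.317 0.791 0.15
v -4.283 2.162 0.11
v -3.329 2.284 1.015
v -2.451 1.816 -1.775
v -1.497 1.938 -0.87
v -3.463 3.309 -0.91
v -2.509 3.431 -0.005
f 2 4 1
f 5 2 1
f 1 4 3
f 3 5 1
f 2 8 4
f 6 2 5
f 6 8 2
f 4 8 3
f 7 5 3
f 3 8 7
f 7 6 5
f 8 6 7
f 10 12 9
f 13 10 9
f 9 12 11
f 11 13 9
f 10 16 12
f 14 10 13
f 14 16 10
f 12 16 11
f 15 13 11
f 11 16 15
f 15 14 13
f 16 14 15
f 18 20 17
f 21 18 17
f 17 20 19
f 19 21 17
f 18 24 20
f 22 18 21
f 22 24 18
f 20 24 19
f 23 21 19
f 19 24 23
f 23 22 21
f 24 22 23



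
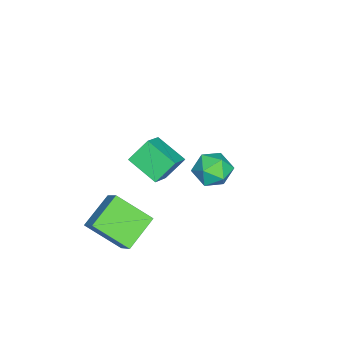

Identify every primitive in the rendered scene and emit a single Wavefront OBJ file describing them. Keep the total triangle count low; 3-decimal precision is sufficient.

v -5.21 -1.569 -2.602
v -3.944 -1.662 -1.785
v -4.611 -0 -3.353
v -3.345 -0.093 -2.535
v -4.555 -2.347 -3.705
v -3.289 -2.44 -2.887
v -3.956 -0.778 -4.455
v -2.69 -0.871 -3.638
v 0.875 3.997 2.225
v 1.854 3.802 2.268
v 0.566 2.418 2.072
v 1.545 2.223 2.115
v 1.066 2.554 2.926
v 1.256 3.53 3.021
v 1.164 2.69 1.319
v 1.354 3.666 1.414
v 2.032 2.994 1.708
v 1.972 2.91 2.701
v 0.448 3.31 1.639
v 0.388 3.226 2.632
v 0.063 -0.474 -3.683
v 0.134 -2.231 -2.411
v 0.787 0.206 -2.784
v 0.857 -1.551 -1.512
v 1.703 -1.049 -4.568
v 1.773 -2.806 -3.296
v 2.426 -0.369 -3.669
v 2.497 -2.126 -2.397
f 2 4 1
f 5 2 1
f 1 4 3
f 3 5 1
f 2 8 4
f 6 2 5
f 6 8 2
f 4 8 3
f 7 5 3
f 3 8 7
f 7 6 5
f 8 6 7
f 9 20 14
f 9 14 10
f 9 10 16
f 9 16 19
f 9 19 20
f 10 14 18
f 14 20 13
f 20 19 11
f 19 16 15
f 16 10 17
f 12 18 13
f 12 13 11
f 12 11 15
f 12 15 17
f 12 17 18
f 13 18 14
f 11 13 20
f 15 11 19
f 17 15 16
f 18 17 10
f 22 24 21
f 25 22 21
f 21 24 23
f 23 25 21
f 22 28 24
f 26 22 25
f 26 28 22
f 24 28 23
f 27 25 23
f 23 28 27
f 27 26 25
f 28 26 27



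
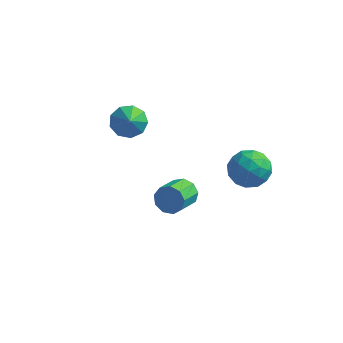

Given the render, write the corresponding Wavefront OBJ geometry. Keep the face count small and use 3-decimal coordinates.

v 1.657 2.686 -0.187
v 2.409 1.985 0.032
v 0.471 1.555 0.268
v 1.223 0.854 0.487
v 1.107 1.707 1.091
v 1.84 2.406 0.81
v 1.04 1.134 -0.51
v 1.773 1.833 -0.791
v 2.028 1.026 -0.167
v 2.07 1.38 0.822
v 0.81 2.16 -0.522
v 0.852 2.514 0.467
v 2.137 2.435 -0.117
v 0.743 1.105 0.417
v 0.675 1.606 0.772
v 1.117 1.194 0.901
v 1.803 2.682 0.34
v 2.245 2.27 0.468
v 1.48 2.107 1.091
v 0.635 1.27 -0.168
v 1.077 0.858 -0.04
v 1.763 2.346 -0.601
v 2.205 1.934 -0.472
v 1.4 1.433 -0.791
v 2.355 1.459 -0.106
v 1.658 0.794 0.162
v 1.55 0.959 -0.424
v 1.981 1.37 -0.59
v 2.38 1.667 0.476
v 1.683 1.002 0.743
v 1.614 1.504 1.098
v 2.045 1.915 0.933
v 2.156 1.103 0.358
v 1.197 2.538 -0.443
v 0.5 1.873 -0.176
v 0.835 1.625 -0.633
v 1.266 2.036 -0.798
v 1.222 2.746 0.138
v 0.525 2.081 0.406
v 0.899 2.17 0.89
v 1.33 2.581 0.724
v 0.724 2.437 -0.058
v -4.003 1.116 2.166
v -3.214 1.45 2.1
v -3.557 0.244 3.094
v -3.518 1.735 2.514
v -4.05 1.731 2.766
v -4.56 1.439 2.737
v -4.809 0.996 2.441
v -4.682 0.609 2.016
v -4.236 0.46 1.661
v -3.682 0.618 1.543
v -3.278 1.009 1.716
v -0.282 -1.76 1.06
v 0.035 -2.051 0.483
v -0.1 -3.27 1.023
v -0.418 -2.98 1.6
v 0.374 -1.938 0.823
v 0.238 -3.157 1.362
v 0.405 -1.742 1.273
v 0.27 -2.961 1.813
v 0.115 -1.555 1.624
v -0.02 -2.774 2.164
v -0.361 -1.464 1.711
v -0.496 -2.683 2.251
v -0.801 -1.511 1.494
v -0.936 -2.73 2.033
v -0.997 -1.675 1.073
v -1.132 -2.895 1.613
v -0.86 -1.88 0.647
v -0.995 -3.099 1.186
v -0.452 -2.028 0.414
v -0.587 -3.247 0.953
f 1 38 17
f 38 12 41
f 17 41 6
f 38 41 17
f 1 17 13
f 17 6 18
f 13 18 2
f 17 18 13
f 1 13 22
f 13 2 23
f 22 23 8
f 13 23 22
f 1 22 34
f 22 8 37
f 34 37 11
f 22 37 34
f 1 34 38
f 34 11 42
f 38 42 12
f 34 42 38
f 2 18 29
f 18 6 32
f 29 32 10
f 18 32 29
f 6 41 19
f 41 12 40
f 19 40 5
f 41 40 19
f 12 42 39
f 42 11 35
f 39 35 3
f 42 35 39
f 11 37 36
f 37 8 24
f 36 24 7
f 37 24 36
f 8 23 28
f 23 2 25
f 28 25 9
f 23 25 28
f 4 30 16
f 30 10 31
f 16 31 5
f 30 31 16
f 4 16 14
f 16 5 15
f 14 15 3
f 16 15 14
f 4 14 21
f 14 3 20
f 21 20 7
f 14 20 21
f 4 21 26
f 21 7 27
f 26 27 9
f 21 27 26
f 4 26 30
f 26 9 33
f 30 33 10
f 26 33 30
f 5 31 19
f 31 10 32
f 19 32 6
f 31 32 19
f 3 15 39
f 15 5 40
f 39 40 12
f 15 40 39
f 7 20 36
f 20 3 35
f 36 35 11
f 20 35 36
f 9 27 28
f 27 7 24
f 28 24 8
f 27 24 28
f 10 33 29
f 33 9 25
f 29 25 2
f 33 25 29
f 44 43 46
f 44 46 45
f 46 43 47
f 46 47 45
f 47 43 48
f 47 48 45
f 48 43 49
f 48 49 45
f 49 43 50
f 49 50 45
f 50 43 51
f 50 51 45
f 51 43 52
f 51 52 45
f 52 43 53
f 52 53 45
f 53 43 44
f 53 44 45
f 55 54 58
f 55 58 56
f 56 58 59
f 56 59 57
f 58 54 60
f 58 60 59
f 59 60 61
f 59 61 57
f 60 54 62
f 60 62 61
f 61 62 63
f 61 63 57
f 62 54 64
f 62 64 63
f 63 64 65
f 63 65 57
f 64 54 66
f 64 66 65
f 65 66 67
f 65 67 57
f 66 54 68
f 66 68 67
f 67 68 69
f 67 69 57
f 68 54 70
f 68 70 69
f 69 70 71
f 69 71 57
f 70 54 72
f 70 72 71
f 71 72 73
f 71 73 57
f 72 54 55
f 72 55 73
f 73 55 56
f 73 56 57



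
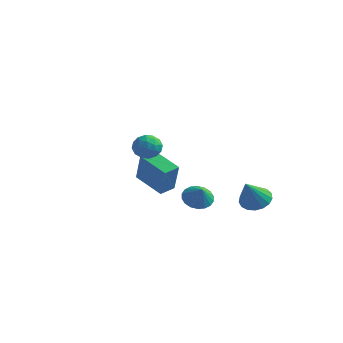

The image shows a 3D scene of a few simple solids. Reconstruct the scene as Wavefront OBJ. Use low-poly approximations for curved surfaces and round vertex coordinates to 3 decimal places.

v -3.451 1.503 -2.329
v -2.722 0.956 -0.327
v -3.224 2.53 -2.132
v -2.494 1.983 -0.13
v -1.466 1.217 -3.13
v -0.736 0.67 -1.128
v -1.238 2.244 -2.933
v -0.509 1.697 -0.931
v 3.128 4.193 -3.407
v 3.582 3.5 -3.985
v 3.272 2.907 -1.753
v 3.948 3.764 -3.812
v 4.127 4.126 -3.546
v 4.076 4.503 -3.248
v 3.809 4.81 -2.987
v 3.385 4.975 -2.822
v 2.903 4.961 -2.791
v 2.472 4.771 -2.901
v 2.192 4.448 -3.128
v 2.126 4.067 -3.418
v 2.29 3.715 -3.706
v 2.646 3.472 -3.925
v 3.112 3.395 -4.026
v 1.371 -3.134 2.04
v 1.931 -3.805 2.167
v 0.609 -3.555 3.173
v 1.169 -4.226 3.3
v 1.435 -3.397 3.443
v 1.906 -3.136 2.743
v 0.634 -4.224 2.597
v 1.105 -3.963 1.897
v 1.475 -4.479 2.511
v 1.97 -3.968 3.034
v 0.57 -3.392 2.306
v 1.065 -2.881 2.829
v 1.718 -3.432 2.004
v 0.822 -3.928 3.336
v 0.978 -3.44 3.42
v 1.307 -3.835 3.495
v 1.703 -3.039 2.343
v 2.032 -3.434 2.417
v 1.741 -3.194 3.168
v 0.508 -3.926 2.923
v 0.837 -4.321 2.997
v 1.233 -3.525 1.845
v 1.562 -3.92 1.92
v 0.799 -4.166 2.172
v 1.779 -4.223 2.281
v 1.331 -4.471 2.947
v 1.017 -4.469 2.533
v 1.294 -4.316 2.122
v 2.07 -3.923 2.588
v 1.622 -4.17 3.254
v 1.778 -3.683 3.339
v 2.055 -3.529 2.927
v 1.802 -4.319 2.791
v 0.918 -3.19 2.086
v 0.47 -3.437 2.752
v 0.485 -3.831 2.413
v 0.762 -3.677 2.001
v 1.209 -2.889 2.393
v 0.761 -3.137 3.059
v 1.246 -3.044 3.218
v 1.523 -2.891 2.807
v 0.738 -3.041 2.549
v 2.238 -0.314 -2.02
v 2.981 0.17 -2.299
v 2.862 -0.766 -1.14
v 2.796 0.429 -2.035
v 2.501 0.541 -1.768
v 2.153 0.484 -1.551
v 1.822 0.269 -1.426
v 1.574 -0.062 -1.42
v 1.457 -0.443 -1.532
v 1.494 -0.798 -1.741
v 1.679 -1.058 -2.005
v 1.975 -1.17 -2.272
v 2.322 -1.113 -2.49
v 2.653 -0.897 -2.614
v 2.902 -0.566 -2.621
v 3.019 -0.186 -2.508
f 2 4 1
f 5 2 1
f 1 4 3
f 3 5 1
f 2 8 4
f 6 2 5
f 6 8 2
f 4 8 3
f 7 5 3
f 3 8 7
f 7 6 5
f 8 6 7
f 10 9 12
f 10 12 11
f 12 9 13
f 12 13 11
f 13 9 14
f 13 14 11
f 14 9 15
f 14 15 11
f 15 9 16
f 15 16 11
f 16 9 17
f 16 17 11
f 17 9 18
f 17 18 11
f 18 9 19
f 18 19 11
f 19 9 20
f 19 20 11
f 20 9 21
f 20 21 11
f 21 9 22
f 21 22 11
f 22 9 23
f 22 23 11
f 23 9 10
f 23 10 11
f 24 61 40
f 61 35 64
f 40 64 29
f 61 64 40
f 24 40 36
f 40 29 41
f 36 41 25
f 40 41 36
f 24 36 45
f 36 25 46
f 45 46 31
f 36 46 45
f 24 45 57
f 45 31 60
f 57 60 34
f 45 60 57
f 24 57 61
f 57 34 65
f 61 65 35
f 57 65 61
f 25 41 52
f 41 29 55
f 52 55 33
f 41 55 52
f 29 64 42
f 64 35 63
f 42 63 28
f 64 63 42
f 35 65 62
f 65 34 58
f 62 58 26
f 65 58 62
f 34 60 59
f 60 31 47
f 59 47 30
f 60 47 59
f 31 46 51
f 46 25 48
f 51 48 32
f 46 48 51
f 27 53 39
f 53 33 54
f 39 54 28
f 53 54 39
f 27 39 37
f 39 28 38
f 37 38 26
f 39 38 37
f 27 37 44
f 37 26 43
f 44 43 30
f 37 43 44
f 27 44 49
f 44 30 50
f 49 50 32
f 44 50 49
f 27 49 53
f 49 32 56
f 53 56 33
f 49 56 53
f 28 54 42
f 54 33 55
f 42 55 29
f 54 55 42
f 26 38 62
f 38 28 63
f 62 63 35
f 38 63 62
f 30 43 59
f 43 26 58
f 59 58 34
f 43 58 59
f 32 50 51
f 50 30 47
f 51 47 31
f 50 47 51
f 33 56 52
f 56 32 48
f 52 48 25
f 56 48 52
f 67 66 69
f 67 69 68
f 69 66 70
f 69 70 68
f 70 66 71
f 70 71 68
f 71 66 72
f 71 72 68
f 72 66 73
f 72 73 68
f 73 66 74
f 73 74 68
f 74 66 75
f 74 75 68
f 75 66 76
f 75 76 68
f 76 66 77
f 76 77 68
f 77 66 78
f 77 78 68
f 78 66 79
f 78 79 68
f 79 66 80
f 79 80 68
f 80 66 81
f 80 81 68
f 81 66 67
f 81 67 68



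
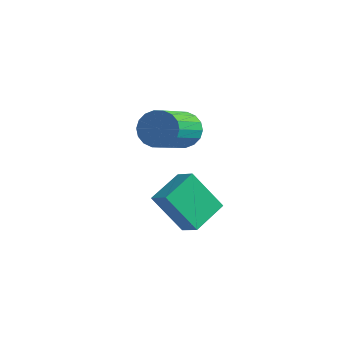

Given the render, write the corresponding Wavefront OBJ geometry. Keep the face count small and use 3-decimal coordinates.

v 3.055 3.481 0.821
v 3.715 3.426 0.337
v 4.164 1.784 1.134
v 3.505 1.839 1.619
v 3.843 3.603 0.629
v 4.292 1.961 1.427
v 3.815 3.756 0.959
v 4.265 2.114 1.757
v 3.637 3.854 1.262
v 4.087 2.213 2.06
v 3.344 3.879 1.478
v 3.793 2.237 2.275
v 2.993 3.824 1.563
v 3.443 2.183 2.361
v 2.655 3.702 1.502
v 3.104 2.06 2.299
v 2.396 3.536 1.306
v 2.845 1.894 2.103
v 2.268 3.359 1.013
v 2.717 1.717 1.811
v 2.295 3.206 0.683
v 2.745 1.564 1.481
v 2.473 3.107 0.38
v 2.923 1.466 1.178
v 2.767 3.083 0.165
v 3.216 1.441 0.962
v 3.117 3.137 0.079
v 3.567 1.496 0.877
v 3.456 3.26 0.141
v 3.905 1.618 0.938
v 4.014 1.693 -1.515
v 3.911 3.136 -0.932
v 3.215 1.79 -1.895
v 3.113 3.233 -1.313
v 4.847 2.387 -3.087
v 4.745 3.83 -2.505
v 4.049 2.484 -3.468
v 3.946 3.927 -2.885
f 2 1 5
f 2 5 3
f 3 5 6
f 3 6 4
f 5 1 7
f 5 7 6
f 6 7 8
f 6 8 4
f 7 1 9
f 7 9 8
f 8 9 10
f 8 10 4
f 9 1 11
f 9 11 10
f 10 11 12
f 10 12 4
f 11 1 13
f 11 13 12
f 12 13 14
f 12 14 4
f 13 1 15
f 13 15 14
f 14 15 16
f 14 16 4
f 15 1 17
f 15 17 16
f 16 17 18
f 16 18 4
f 17 1 19
f 17 19 18
f 18 19 20
f 18 20 4
f 19 1 21
f 19 21 20
f 20 21 22
f 20 22 4
f 21 1 23
f 21 23 22
f 22 23 24
f 22 24 4
f 23 1 25
f 23 25 24
f 24 25 26
f 24 26 4
f 25 1 27
f 25 27 26
f 26 27 28
f 26 28 4
f 27 1 29
f 27 29 28
f 28 29 30
f 28 30 4
f 29 1 2
f 29 2 30
f 30 2 3
f 30 3 4
f 32 34 31
f 35 32 31
f 31 34 33
f 33 35 31
f 32 38 34
f 36 32 35
f 36 38 32
f 34 38 33
f 37 35 33
f 33 38 37
f 37 36 35
f 38 36 37



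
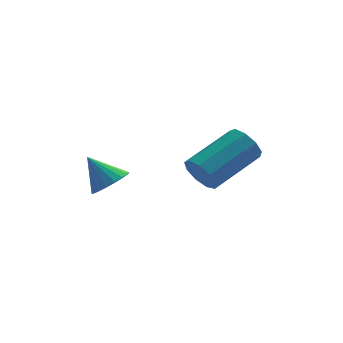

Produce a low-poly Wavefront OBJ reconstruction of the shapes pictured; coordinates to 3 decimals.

v -0.887 -4.004 0.737
v -0.5 -4.278 0.25
v 1.054 -3.411 0.995
v 0.667 -3.136 1.483
v -0.664 -3.866 0.11
v 0.891 -2.998 0.855
v -0.932 -3.518 0.264
v 0.623 -2.65 1.009
v -1.179 -3.397 0.639
v 0.376 -2.53 1.384
v -1.289 -3.561 1.06
v 0.265 -2.693 1.806
v -1.212 -3.931 1.33
v 0.342 -3.064 2.076
v -0.983 -4.336 1.323
v 0.572 -3.468 2.068
v -0.709 -4.585 1.042
v 0.846 -3.717 1.787
v -0.518 -4.562 0.618
v 1.036 -3.695 1.363
v -3.341 -2.344 -0.327
v -2.775 -1.976 -0.141
v -3.979 -1.836 0.607
v -2.919 -1.786 -0.342
v -3.146 -1.707 -0.54
v -3.411 -1.754 -0.696
v -3.663 -1.917 -0.779
v -3.851 -2.166 -0.772
v -3.938 -2.449 -0.677
v -3.907 -2.712 -0.513
v -3.763 -2.902 -0.312
v -3.536 -2.981 -0.114
v -3.271 -2.935 0.042
v -3.019 -2.771 0.125
v -2.831 -2.522 0.118
v -2.744 -2.239 0.023
f 2 1 5
f 2 5 3
f 3 5 6
f 3 6 4
f 5 1 7
f 5 7 6
f 6 7 8
f 6 8 4
f 7 1 9
f 7 9 8
f 8 9 10
f 8 10 4
f 9 1 11
f 9 11 10
f 10 11 12
f 10 12 4
f 11 1 13
f 11 13 12
f 12 13 14
f 12 14 4
f 13 1 15
f 13 15 14
f 14 15 16
f 14 16 4
f 15 1 17
f 15 17 16
f 16 17 18
f 16 18 4
f 17 1 19
f 17 19 18
f 18 19 20
f 18 20 4
f 19 1 2
f 19 2 20
f 20 2 3
f 20 3 4
f 22 21 24
f 22 24 23
f 24 21 25
f 24 25 23
f 25 21 26
f 25 26 23
f 26 21 27
f 26 27 23
f 27 21 28
f 27 28 23
f 28 21 29
f 28 29 23
f 29 21 30
f 29 30 23
f 30 21 31
f 30 31 23
f 31 21 32
f 31 32 23
f 32 21 33
f 32 33 23
f 33 21 34
f 33 34 23
f 34 21 35
f 34 35 23
f 35 21 36
f 35 36 23
f 36 21 22
f 36 22 23



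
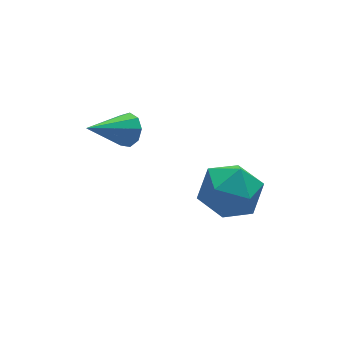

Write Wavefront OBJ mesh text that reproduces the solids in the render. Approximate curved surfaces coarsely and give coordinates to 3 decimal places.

v -0.31 2.605 2.22
v -0.007 2.132 2.584
v -1.85 2.375 3.2
v 0.055 2.542 2.778
v -0.054 2.982 2.711
v -0.282 3.246 2.414
v -0.524 3.21 2.026
v -0.665 2.891 1.729
v -0.64 2.438 1.661
v -0.461 2.064 1.855
v -0.211 1.943 2.22
v 1.482 1.027 -0.937
v 2.144 1.563 -0.064
v 3.036 -0.083 -1.436
v 3.698 0.453 -0.563
v 2.783 -0.294 -0.261
v 1.823 0.392 0.047
v 3.357 1.088 -1.547
v 2.397 1.774 -1.239
v 3.304 1.601 -0.442
v 2.949 0.746 0.353
v 2.231 0.734 -1.853
v 1.876 -0.121 -1.058
f 2 1 4
f 2 4 3
f 4 1 5
f 4 5 3
f 5 1 6
f 5 6 3
f 6 1 7
f 6 7 3
f 7 1 8
f 7 8 3
f 8 1 9
f 8 9 3
f 9 1 10
f 9 10 3
f 10 1 11
f 10 11 3
f 11 1 2
f 11 2 3
f 12 23 17
f 12 17 13
f 12 13 19
f 12 19 22
f 12 22 23
f 13 17 21
f 17 23 16
f 23 22 14
f 22 19 18
f 19 13 20
f 15 21 16
f 15 16 14
f 15 14 18
f 15 18 20
f 15 20 21
f 16 21 17
f 14 16 23
f 18 14 22
f 20 18 19
f 21 20 13



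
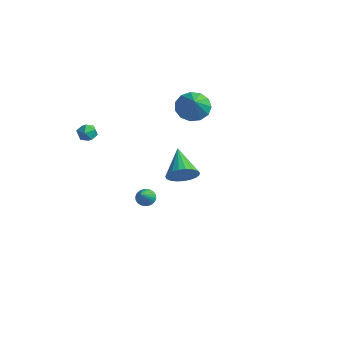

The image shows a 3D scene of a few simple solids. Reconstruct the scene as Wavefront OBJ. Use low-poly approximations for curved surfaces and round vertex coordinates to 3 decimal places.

v 3.04 -1.352 1.341
v 3.645 -0.667 1.513
v 1.64 -0.368 2.359
v 3.485 -0.551 1.18
v 3.248 -0.574 0.876
v 2.974 -0.731 0.652
v 2.712 -0.996 0.547
v 2.507 -1.322 0.58
v 2.394 -1.653 0.744
v 2.393 -1.932 1.012
v 2.503 -2.111 1.336
v 2.706 -2.158 1.662
v 2.967 -2.066 1.932
v 3.241 -1.851 2.1
v 3.479 -1.549 2.137
v 3.642 -1.213 2.036
v 3.701 -0.901 1.815
v -1.833 0.476 -3.833
v -1.588 0.165 -4.283
v -0.947 -0.776 -2.487
v -1.422 0.325 -4.243
v -1.319 0.508 -4.141
v -1.294 0.687 -3.991
v -1.35 0.833 -3.818
v -1.481 0.925 -3.646
v -1.665 0.949 -3.503
v -1.874 0.9 -3.41
v -2.077 0.788 -3.382
v -2.243 0.627 -3.422
v -2.346 0.444 -3.525
v -2.372 0.266 -3.674
v -2.315 0.119 -3.848
v -2.184 0.027 -4.019
v -2 0.004 -4.162
v -1.791 0.052 -4.255
v -2.093 4.453 1.913
v -1.204 4.819 1.466
v -0.987 3.447 3.287
v -1.359 5.218 1.883
v -1.748 5.373 2.309
v -2.246 5.237 2.61
v -2.695 4.851 2.689
v -2.953 4.339 2.522
v -2.938 3.863 2.161
v -2.654 3.574 1.722
v -2.193 3.564 1.343
v -1.699 3.836 1.145
v -1.33 4.304 1.191
v -2.896 -3.225 3.324
v -2.645 -2.923 2.803
v -2.015 -3.797 3.417
v -1.764 -3.495 2.896
v -1.851 -3.167 3.453
v -2.395 -2.813 3.395
v -2.265 -3.907 2.825
v -2.809 -3.553 2.767
v -2.255 -3.344 2.495
v -1.999 -2.887 2.883
v -2.661 -3.833 3.337
v -2.405 -3.376 3.725
f 2 1 4
f 2 4 3
f 4 1 5
f 4 5 3
f 5 1 6
f 5 6 3
f 6 1 7
f 6 7 3
f 7 1 8
f 7 8 3
f 8 1 9
f 8 9 3
f 9 1 10
f 9 10 3
f 10 1 11
f 10 11 3
f 11 1 12
f 11 12 3
f 12 1 13
f 12 13 3
f 13 1 14
f 13 14 3
f 14 1 15
f 14 15 3
f 15 1 16
f 15 16 3
f 16 1 17
f 16 17 3
f 17 1 2
f 17 2 3
f 19 18 21
f 19 21 20
f 21 18 22
f 21 22 20
f 22 18 23
f 22 23 20
f 23 18 24
f 23 24 20
f 24 18 25
f 24 25 20
f 25 18 26
f 25 26 20
f 26 18 27
f 26 27 20
f 27 18 28
f 27 28 20
f 28 18 29
f 28 29 20
f 29 18 30
f 29 30 20
f 30 18 31
f 30 31 20
f 31 18 32
f 31 32 20
f 32 18 33
f 32 33 20
f 33 18 34
f 33 34 20
f 34 18 35
f 34 35 20
f 35 18 19
f 35 19 20
f 37 36 39
f 37 39 38
f 39 36 40
f 39 40 38
f 40 36 41
f 40 41 38
f 41 36 42
f 41 42 38
f 42 36 43
f 42 43 38
f 43 36 44
f 43 44 38
f 44 36 45
f 44 45 38
f 45 36 46
f 45 46 38
f 46 36 47
f 46 47 38
f 47 36 48
f 47 48 38
f 48 36 37
f 48 37 38
f 49 60 54
f 49 54 50
f 49 50 56
f 49 56 59
f 49 59 60
f 50 54 58
f 54 60 53
f 60 59 51
f 59 56 55
f 56 50 57
f 52 58 53
f 52 53 51
f 52 51 55
f 52 55 57
f 52 57 58
f 53 58 54
f 51 53 60
f 55 51 59
f 57 55 56
f 58 57 50



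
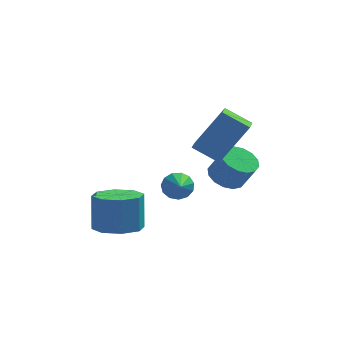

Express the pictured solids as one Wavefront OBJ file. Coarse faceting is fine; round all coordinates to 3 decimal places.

v -1.575 -1.481 -3.561
v -0.948 -1.554 -3.787
v -1.425 -2.939 -2.679
v -0.923 -1.357 -3.466
v -1.104 -1.2 -3.175
v -1.435 -1.132 -3.006
v -1.81 -1.174 -3.014
v -2.11 -1.315 -3.195
v -2.24 -1.508 -3.492
v -2.159 -1.692 -3.811
v -1.892 -1.81 -4.051
v -1.524 -1.823 -4.135
v -1.172 -1.728 -4.037
v 0.358 -1.413 -2.976
v 0.836 -0.736 -3.029
v 1.379 -1.031 -1.897
v 0.902 -1.707 -1.844
v 0.481 -0.606 -2.825
v 1.025 -0.901 -1.693
v 0.093 -0.692 -2.661
v 0.637 -0.987 -1.529
v -0.223 -0.971 -2.582
v 0.32 -1.266 -1.45
v -0.384 -1.368 -2.608
v 0.159 -1.663 -1.476
v -0.346 -1.778 -2.733
v 0.197 -2.073 -1.601
v -0.119 -2.089 -2.923
v 0.424 -2.384 -1.791
v 0.235 -2.219 -3.127
v 0.779 -2.514 -1.995
v 0.623 -2.133 -3.291
v 1.167 -2.428 -2.159
v 0.94 -1.854 -3.37
v 1.483 -2.149 -2.238
v 1.101 -1.457 -3.344
v 1.644 -1.752 -2.212
v 1.063 -1.047 -3.219
v 1.606 -1.342 -2.087
v 0.055 -3.447 -0.954
v -1.007 -3.119 -0.319
v 0.17 -2.526 -1.236
v -0.891 -2.199 -0.601
v 1.211 -3.061 0.781
v 0.15 -2.734 1.416
v 1.327 -2.141 0.499
v 0.265 -1.813 1.134
v -3.842 -3.882 -4.44
v -2.829 -3.699 -4.489
v -2.846 -3.195 -2.928
v -3.858 -3.378 -2.88
v -3.26 -3.071 -4.696
v -3.276 -2.568 -3.135
v -4.031 -2.919 -4.753
v -4.047 -2.415 -3.193
v -4.691 -3.331 -4.627
v -4.708 -2.827 -3.067
v -4.854 -4.065 -4.392
v -4.871 -3.561 -2.831
v -4.424 -4.692 -4.185
v -4.44 -4.189 -2.624
v -3.653 -4.845 -4.127
v -3.669 -4.341 -2.567
v -2.992 -4.433 -4.253
v -3.009 -3.929 -2.693
f 2 1 4
f 2 4 3
f 4 1 5
f 4 5 3
f 5 1 6
f 5 6 3
f 6 1 7
f 6 7 3
f 7 1 8
f 7 8 3
f 8 1 9
f 8 9 3
f 9 1 10
f 9 10 3
f 10 1 11
f 10 11 3
f 11 1 12
f 11 12 3
f 12 1 13
f 12 13 3
f 13 1 2
f 13 2 3
f 15 14 18
f 15 18 16
f 16 18 19
f 16 19 17
f 18 14 20
f 18 20 19
f 19 20 21
f 19 21 17
f 20 14 22
f 20 22 21
f 21 22 23
f 21 23 17
f 22 14 24
f 22 24 23
f 23 24 25
f 23 25 17
f 24 14 26
f 24 26 25
f 25 26 27
f 25 27 17
f 26 14 28
f 26 28 27
f 27 28 29
f 27 29 17
f 28 14 30
f 28 30 29
f 29 30 31
f 29 31 17
f 30 14 32
f 30 32 31
f 31 32 33
f 31 33 17
f 32 14 34
f 32 34 33
f 33 34 35
f 33 35 17
f 34 14 36
f 34 36 35
f 35 36 37
f 35 37 17
f 36 14 38
f 36 38 37
f 37 38 39
f 37 39 17
f 38 14 15
f 38 15 39
f 39 15 16
f 39 16 17
f 41 43 40
f 44 41 40
f 40 43 42
f 42 44 40
f 41 47 43
f 45 41 44
f 45 47 41
f 43 47 42
f 46 44 42
f 42 47 46
f 46 45 44
f 47 45 46
f 49 48 52
f 49 52 50
f 50 52 53
f 50 53 51
f 52 48 54
f 52 54 53
f 53 54 55
f 53 55 51
f 54 48 56
f 54 56 55
f 55 56 57
f 55 57 51
f 56 48 58
f 56 58 57
f 57 58 59
f 57 59 51
f 58 48 60
f 58 60 59
f 59 60 61
f 59 61 51
f 60 48 62
f 60 62 61
f 61 62 63
f 61 63 51
f 62 48 64
f 62 64 63
f 63 64 65
f 63 65 51
f 64 48 49
f 64 49 65
f 65 49 50
f 65 50 51



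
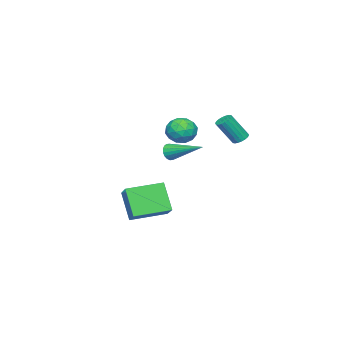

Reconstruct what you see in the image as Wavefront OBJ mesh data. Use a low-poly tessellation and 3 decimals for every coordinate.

v -2.892 -2.399 -0.192
v -2.416 -2.458 -0.996
v -3.884 -3.422 -0.704
v -3.408 -3.481 -1.508
v -3.033 -3.812 -0.717
v -2.42 -3.18 -0.4
v -3.88 -2.7 -1.3
v -3.267 -2.068 -0.983
v -3.027 -2.644 -1.68
v -2.503 -3.331 -1.32
v -3.797 -2.549 -0.38
v -3.273 -3.236 -0.02
v -2.567 -2.338 -0.549
v -3.733 -3.542 -1.151
v -3.512 -3.736 -0.686
v -3.233 -3.771 -1.158
v -2.569 -2.763 -0.199
v -2.29 -2.797 -0.672
v -2.652 -3.594 -0.508
v -4.01 -3.083 -1.028
v -3.731 -3.117 -1.501
v -3.067 -2.109 -0.542
v -2.788 -2.144 -1.014
v -3.648 -2.286 -1.192
v -2.646 -2.483 -1.424
v -3.229 -3.084 -1.725
v -3.507 -2.625 -1.602
v -3.146 -2.253 -1.416
v -2.339 -2.886 -1.212
v -2.922 -3.488 -1.513
v -2.701 -3.683 -1.048
v -2.341 -3.311 -0.862
v -2.698 -2.996 -1.614
v -3.378 -2.392 -0.187
v -3.961 -2.994 -0.488
v -3.959 -2.569 -0.838
v -3.599 -2.197 -0.652
v -3.071 -2.796 0.025
v -3.654 -3.397 -0.276
v -3.154 -3.627 -0.284
v -2.793 -3.255 -0.098
v -3.602 -2.884 -0.086
v -1.044 -2.438 -1.712
v -0.796 -2.277 -2.199
v -0.916 -0.382 -0.968
v -1.043 -2.244 -2.248
v -1.29 -2.249 -2.191
v -1.488 -2.292 -2.039
v -1.598 -2.364 -1.822
v -1.599 -2.45 -1.583
v -1.49 -2.534 -1.37
v -1.292 -2.599 -1.225
v -1.046 -2.632 -1.176
v -0.799 -2.626 -1.234
v -0.6 -2.584 -1.386
v -0.49 -2.512 -1.603
v -0.489 -2.426 -1.841
v -0.598 -2.342 -2.054
v -4.152 0.105 -1.215
v -3.699 0.017 -1.454
v -3.094 -0.694 -0.045
v -3.548 -0.605 0.195
v -3.669 0.226 -1.361
v -3.064 -0.484 0.048
v -3.734 0.412 -1.24
v -3.129 -0.298 0.17
v -3.882 0.537 -1.113
v -3.277 -0.173 0.296
v -4.083 0.577 -1.007
v -3.478 -0.134 0.403
v -4.299 0.523 -0.941
v -3.694 -0.188 0.468
v -4.485 0.386 -0.93
v -3.88 -0.324 0.479
v -4.606 0.194 -0.975
v -4.001 -0.517 0.434
v -4.636 -0.016 -1.068
v -4.031 -0.726 0.341
v -4.571 -0.202 -1.19
v -3.966 -0.912 0.22
v -4.423 -0.327 -1.316
v -3.818 -1.037 0.093
v -4.222 -0.366 -1.423
v -3.617 -1.077 -0.013
v -4.006 -0.312 -1.488
v -3.401 -1.023 -0.079
v -3.82 -0.176 -1.499
v -3.215 -0.886 -0.09
v 2.407 -3.291 -3.711
v 3.539 -2.352 -2.878
v 1.024 -1.856 -3.45
v 2.156 -0.917 -2.617
v 2.924 -2.503 -5.303
v 4.056 -1.564 -4.47
v 1.541 -1.068 -5.042
v 2.673 -0.129 -4.209
f 1 38 17
f 38 12 41
f 17 41 6
f 38 41 17
f 1 17 13
f 17 6 18
f 13 18 2
f 17 18 13
f 1 13 22
f 13 2 23
f 22 23 8
f 13 23 22
f 1 22 34
f 22 8 37
f 34 37 11
f 22 37 34
f 1 34 38
f 34 11 42
f 38 42 12
f 34 42 38
f 2 18 29
f 18 6 32
f 29 32 10
f 18 32 29
f 6 41 19
f 41 12 40
f 19 40 5
f 41 40 19
f 12 42 39
f 42 11 35
f 39 35 3
f 42 35 39
f 11 37 36
f 37 8 24
f 36 24 7
f 37 24 36
f 8 23 28
f 23 2 25
f 28 25 9
f 23 25 28
f 4 30 16
f 30 10 31
f 16 31 5
f 30 31 16
f 4 16 14
f 16 5 15
f 14 15 3
f 16 15 14
f 4 14 21
f 14 3 20
f 21 20 7
f 14 20 21
f 4 21 26
f 21 7 27
f 26 27 9
f 21 27 26
f 4 26 30
f 26 9 33
f 30 33 10
f 26 33 30
f 5 31 19
f 31 10 32
f 19 32 6
f 31 32 19
f 3 15 39
f 15 5 40
f 39 40 12
f 15 40 39
f 7 20 36
f 20 3 35
f 36 35 11
f 20 35 36
f 9 27 28
f 27 7 24
f 28 24 8
f 27 24 28
f 10 33 29
f 33 9 25
f 29 25 2
f 33 25 29
f 44 43 46
f 44 46 45
f 46 43 47
f 46 47 45
f 47 43 48
f 47 48 45
f 48 43 49
f 48 49 45
f 49 43 50
f 49 50 45
f 50 43 51
f 50 51 45
f 51 43 52
f 51 52 45
f 52 43 53
f 52 53 45
f 53 43 54
f 53 54 45
f 54 43 55
f 54 55 45
f 55 43 56
f 55 56 45
f 56 43 57
f 56 57 45
f 57 43 58
f 57 58 45
f 58 43 44
f 58 44 45
f 60 59 63
f 60 63 61
f 61 63 64
f 61 64 62
f 63 59 65
f 63 65 64
f 64 65 66
f 64 66 62
f 65 59 67
f 65 67 66
f 66 67 68
f 66 68 62
f 67 59 69
f 67 69 68
f 68 69 70
f 68 70 62
f 69 59 71
f 69 71 70
f 70 71 72
f 70 72 62
f 71 59 73
f 71 73 72
f 72 73 74
f 72 74 62
f 73 59 75
f 73 75 74
f 74 75 76
f 74 76 62
f 75 59 77
f 75 77 76
f 76 77 78
f 76 78 62
f 77 59 79
f 77 79 78
f 78 79 80
f 78 80 62
f 79 59 81
f 79 81 80
f 80 81 82
f 80 82 62
f 81 59 83
f 81 83 82
f 82 83 84
f 82 84 62
f 83 59 85
f 83 85 84
f 84 85 86
f 84 86 62
f 85 59 87
f 85 87 86
f 86 87 88
f 86 88 62
f 87 59 60
f 87 60 88
f 88 60 61
f 88 61 62
f 90 92 89
f 93 90 89
f 89 92 91
f 91 93 89
f 90 96 92
f 94 90 93
f 94 96 90
f 92 96 91
f 95 93 91
f 91 96 95
f 95 94 93
f 96 94 95



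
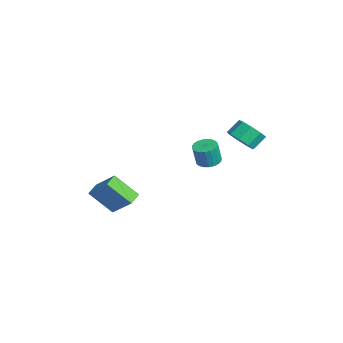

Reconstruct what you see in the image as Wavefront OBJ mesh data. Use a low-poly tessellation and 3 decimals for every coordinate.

v 2.717 3.366 2.932
v 3.735 3.598 3.111
v 3.402 4.446 3.907
v 2.383 4.214 3.728
v 3.48 4.006 2.569
v 3.146 4.854 3.365
v 2.867 4.115 2.197
v 2.534 4.963 2.993
v 2.184 3.873 2.169
v 1.851 4.721 2.965
v 1.75 3.394 2.497
v 1.417 4.242 3.293
v 1.769 2.902 3.03
v 1.435 3.75 3.826
v 2.231 2.627 3.516
v 1.897 3.475 4.312
v 2.92 2.698 3.729
v 2.587 3.546 4.525
v 3.514 3.081 3.569
v 3.181 3.929 4.365
v -2.088 -4.823 -2.823
v -0.872 -3.828 -1.371
v -1.423 -3.405 -4.353
v -0.207 -2.409 -2.901
v -1.293 -5.451 -3.059
v -0.077 -4.455 -1.607
v -0.628 -4.032 -4.589
v 0.588 -3.037 -3.137
v 0.231 1.977 -0.066
v 1.025 1.807 -0.185
v 1.182 1.514 1.288
v 0.389 1.683 1.406
v 1.033 2.142 -0.119
v 1.19 1.849 1.354
v 0.902 2.448 -0.044
v 1.059 2.155 1.429
v 0.655 2.672 0.027
v 0.813 2.379 1.5
v 0.335 2.776 0.082
v 0.493 2.483 1.555
v -0.003 2.742 0.111
v 0.155 2.449 1.584
v -0.3 2.576 0.11
v -0.143 2.282 1.583
v -0.506 2.306 0.078
v -0.348 2.012 1.551
v -0.584 1.979 0.021
v -0.427 1.685 1.494
v -0.521 1.651 -0.051
v -0.364 1.358 1.422
v -0.328 1.38 -0.125
v -0.171 1.087 1.347
v -0.039 1.212 -0.19
v 0.119 0.919 1.283
v 0.298 1.176 -0.233
v 0.455 0.883 1.24
v 0.623 1.279 -0.247
v 0.78 0.986 1.226
v 0.88 1.502 -0.23
v 1.037 1.209 1.243
f 2 1 5
f 2 5 3
f 3 5 6
f 3 6 4
f 5 1 7
f 5 7 6
f 6 7 8
f 6 8 4
f 7 1 9
f 7 9 8
f 8 9 10
f 8 10 4
f 9 1 11
f 9 11 10
f 10 11 12
f 10 12 4
f 11 1 13
f 11 13 12
f 12 13 14
f 12 14 4
f 13 1 15
f 13 15 14
f 14 15 16
f 14 16 4
f 15 1 17
f 15 17 16
f 16 17 18
f 16 18 4
f 17 1 19
f 17 19 18
f 18 19 20
f 18 20 4
f 19 1 2
f 19 2 20
f 20 2 3
f 20 3 4
f 22 24 21
f 25 22 21
f 21 24 23
f 23 25 21
f 22 28 24
f 26 22 25
f 26 28 22
f 24 28 23
f 27 25 23
f 23 28 27
f 27 26 25
f 28 26 27
f 30 29 33
f 30 33 31
f 31 33 34
f 31 34 32
f 33 29 35
f 33 35 34
f 34 35 36
f 34 36 32
f 35 29 37
f 35 37 36
f 36 37 38
f 36 38 32
f 37 29 39
f 37 39 38
f 38 39 40
f 38 40 32
f 39 29 41
f 39 41 40
f 40 41 42
f 40 42 32
f 41 29 43
f 41 43 42
f 42 43 44
f 42 44 32
f 43 29 45
f 43 45 44
f 44 45 46
f 44 46 32
f 45 29 47
f 45 47 46
f 46 47 48
f 46 48 32
f 47 29 49
f 47 49 48
f 48 49 50
f 48 50 32
f 49 29 51
f 49 51 50
f 50 51 52
f 50 52 32
f 51 29 53
f 51 53 52
f 52 53 54
f 52 54 32
f 53 29 55
f 53 55 54
f 54 55 56
f 54 56 32
f 55 29 57
f 55 57 56
f 56 57 58
f 56 58 32
f 57 29 59
f 57 59 58
f 58 59 60
f 58 60 32
f 59 29 30
f 59 30 60
f 60 30 31
f 60 31 32



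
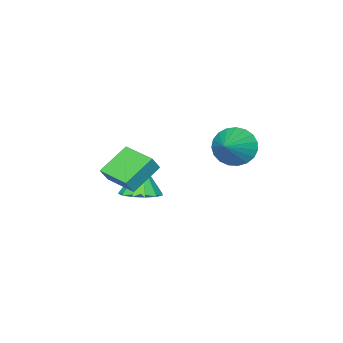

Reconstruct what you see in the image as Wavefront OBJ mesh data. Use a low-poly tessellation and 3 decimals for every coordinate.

v -4.692 0.84 0.916
v -4.149 0.955 -0.034
v -3.208 1.5 1.844
v -4.355 1.361 0.008
v -4.62 1.677 0.206
v -4.897 1.848 0.527
v -5.139 1.845 0.915
v -5.303 1.668 1.304
v -5.362 1.348 1.625
v -5.304 0.94 1.824
v -5.141 0.514 1.866
v -4.9 0.145 1.743
v -4.623 -0.103 1.478
v -4.358 -0.189 1.115
v -4.15 -0.097 0.718
v -4.037 0.157 0.355
v -4.036 0.529 0.089
v -0.168 -0.68 -0.838
v 0.568 -1.369 -0.779
v -0.672 -1.08 0.778
v 0.79 -0.881 -0.589
v 0.708 -0.328 -0.479
v 0.347 0.112 -0.482
v -0.177 0.301 -0.599
v -0.698 0.178 -0.792
v -1.051 -0.217 -0.999
v -1.124 -0.76 -1.156
v -0.893 -1.277 -1.212
v -0.432 -1.605 -1.149
v 0.113 -1.639 -0.987
v 0.046 -0.87 1.698
v 0.49 -0.899 2.435
v 0.158 0.856 1.7
v 0.601 0.827 2.436
v 1.559 -0.967 0.784
v 2.002 -0.996 1.52
v 1.67 0.759 0.785
v 2.114 0.73 1.522
f 2 1 4
f 2 4 3
f 4 1 5
f 4 5 3
f 5 1 6
f 5 6 3
f 6 1 7
f 6 7 3
f 7 1 8
f 7 8 3
f 8 1 9
f 8 9 3
f 9 1 10
f 9 10 3
f 10 1 11
f 10 11 3
f 11 1 12
f 11 12 3
f 12 1 13
f 12 13 3
f 13 1 14
f 13 14 3
f 14 1 15
f 14 15 3
f 15 1 16
f 15 16 3
f 16 1 17
f 16 17 3
f 17 1 2
f 17 2 3
f 19 18 21
f 19 21 20
f 21 18 22
f 21 22 20
f 22 18 23
f 22 23 20
f 23 18 24
f 23 24 20
f 24 18 25
f 24 25 20
f 25 18 26
f 25 26 20
f 26 18 27
f 26 27 20
f 27 18 28
f 27 28 20
f 28 18 29
f 28 29 20
f 29 18 30
f 29 30 20
f 30 18 19
f 30 19 20
f 32 34 31
f 35 32 31
f 31 34 33
f 33 35 31
f 32 38 34
f 36 32 35
f 36 38 32
f 34 38 33
f 37 35 33
f 33 38 37
f 37 36 35
f 38 36 37

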